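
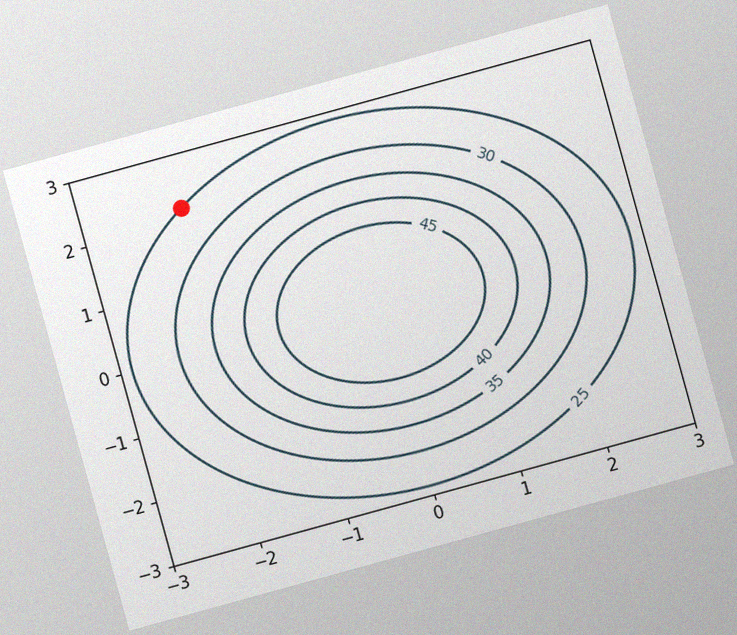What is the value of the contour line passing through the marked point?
25

The chart is tilted about 15° counter-clockwise, with some photo noise. The marked point sits on the contour labelled 25.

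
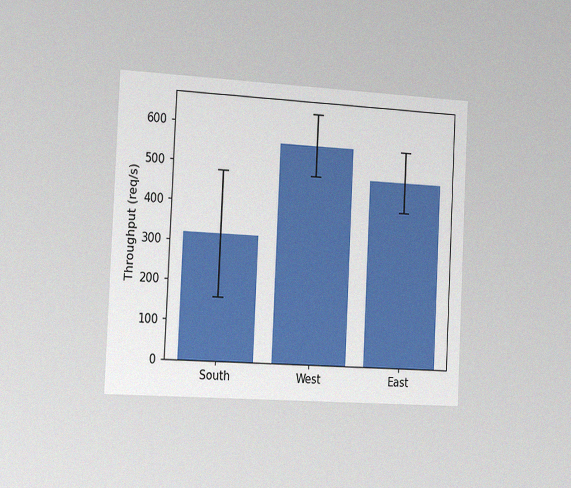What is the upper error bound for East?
The chart is tilted about 3° clockwise and viewed slightly from the left, with some photo noise. The East bar's upper whisker reaches 560req/s.

560req/s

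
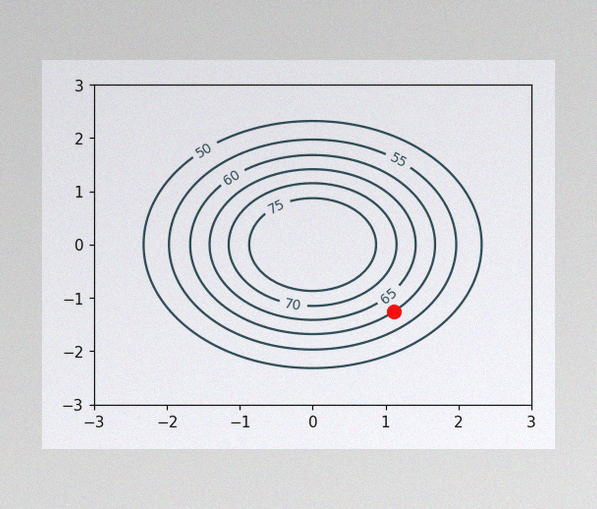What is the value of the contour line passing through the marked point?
The image has some photo noise and uneven lighting. The marked point sits on the contour labelled 60.

60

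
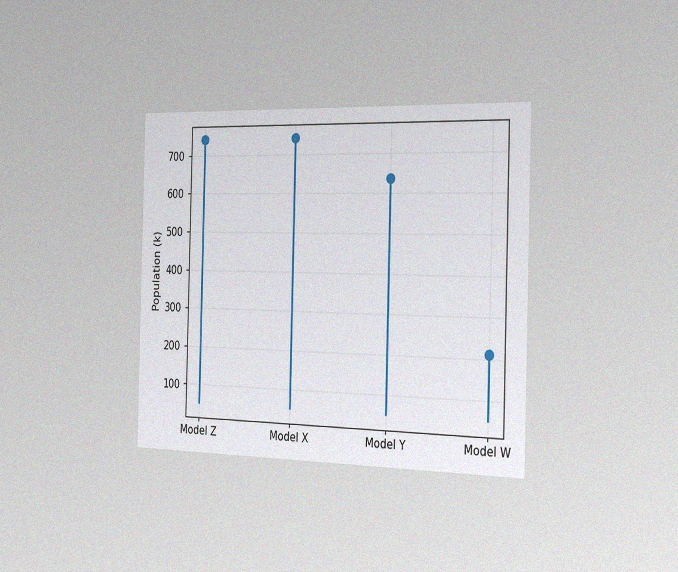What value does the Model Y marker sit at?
The chart is viewed slightly from the right, with some photo noise. The Model Y marker sits at 636k.

636k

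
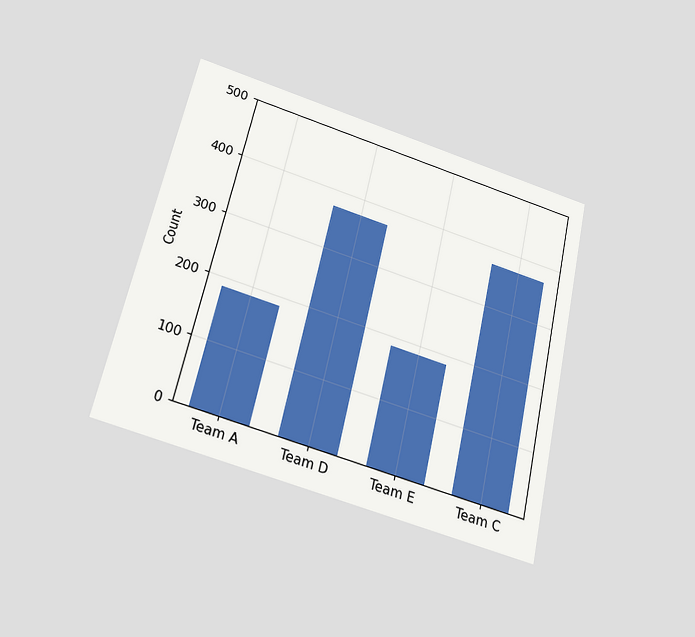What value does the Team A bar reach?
186

The chart is tilted about 13° clockwise and viewed slightly from below. Reading along the chart's y-axis, the Team A bar reaches 186.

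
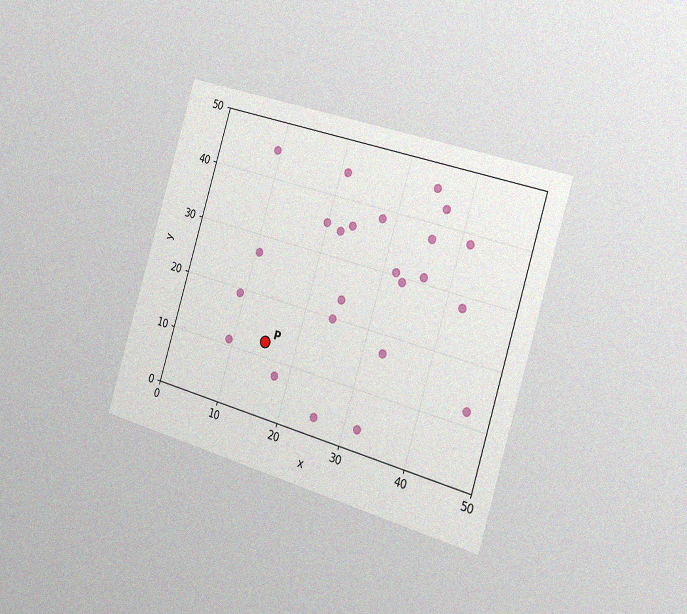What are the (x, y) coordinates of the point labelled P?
(15, 12.5)

The chart is tilted about 17° clockwise and viewed slightly from the right, with some photo noise. Following the gridlines from P to each axis, P sits at (15, 12.5).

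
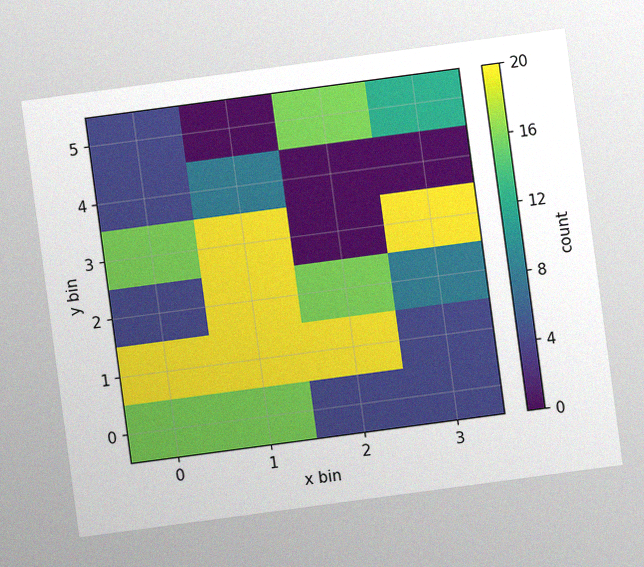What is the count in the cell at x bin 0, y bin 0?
16

The chart is tilted about 8° counter-clockwise, with some photo noise. Matching the cell (0, 0) against the colorbar gives 16.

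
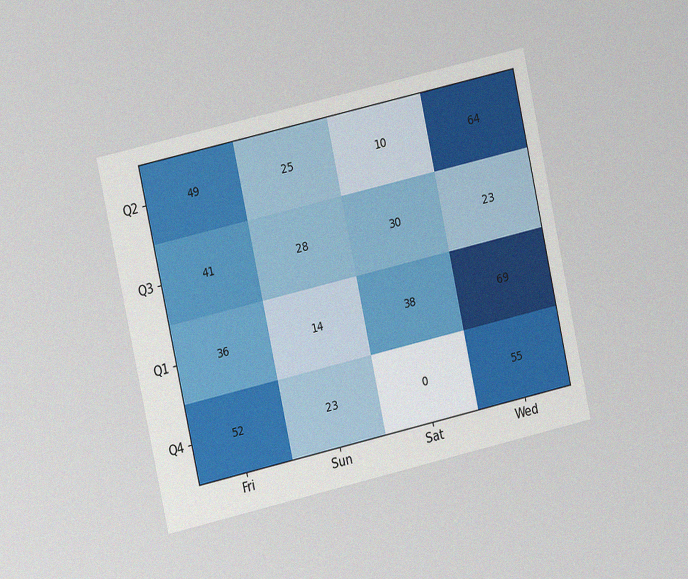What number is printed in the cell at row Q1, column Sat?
The chart is tilted about 13° counter-clockwise and viewed at a slight angle, with some photo noise. The (Q1, Sat) cell reads 38.

38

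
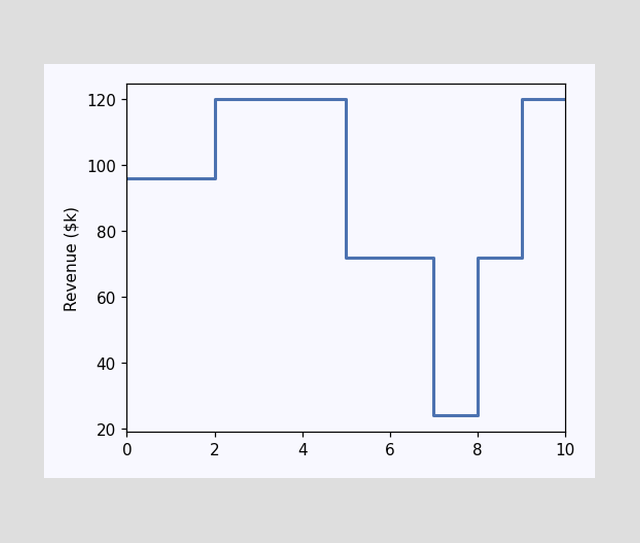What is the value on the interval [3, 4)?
On [3, 4) the step sits at $120k.

$120k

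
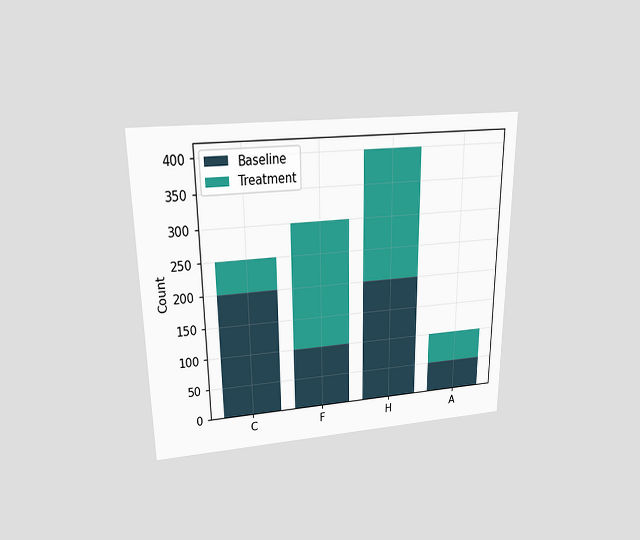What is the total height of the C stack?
The chart is viewed slightly from above. The C stack's top reaches 250 on the y-axis.

250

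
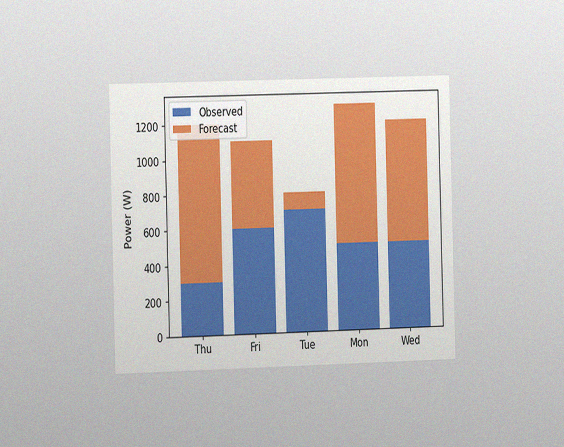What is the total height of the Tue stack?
The chart is viewed slightly from the left, with some photo noise. The Tue stack's top reaches 800W on the y-axis.

800W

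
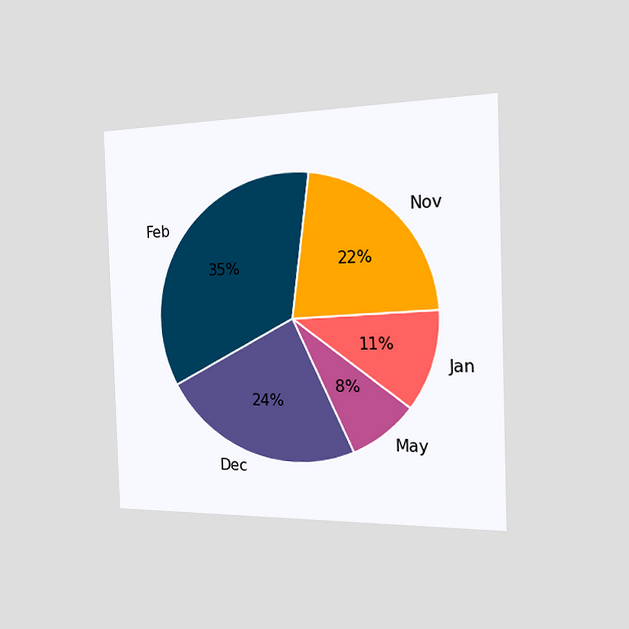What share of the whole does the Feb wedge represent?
The chart is viewed slightly from the right. The Feb slice takes up 35% of the pie.

35%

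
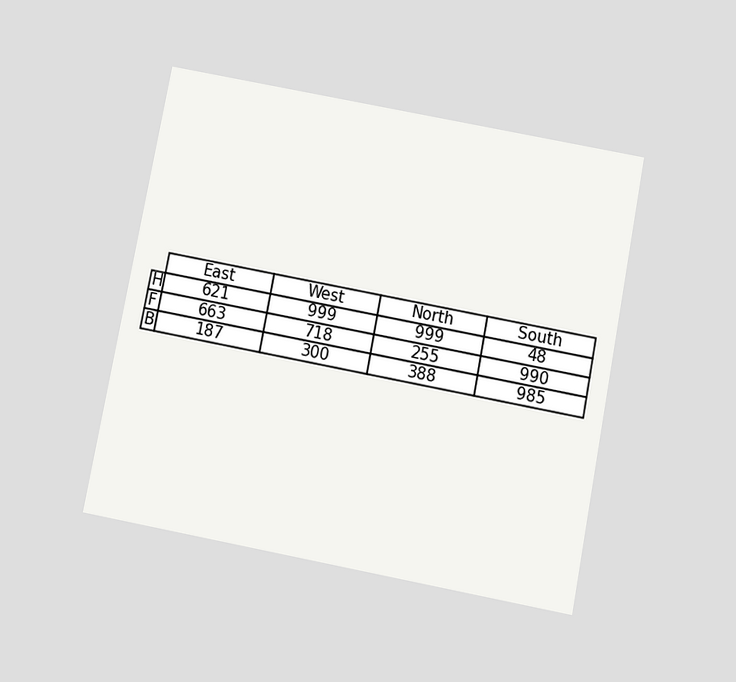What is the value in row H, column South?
The chart is tilted about 11° clockwise and viewed slightly from below. The (H, South) cell reads 48.

48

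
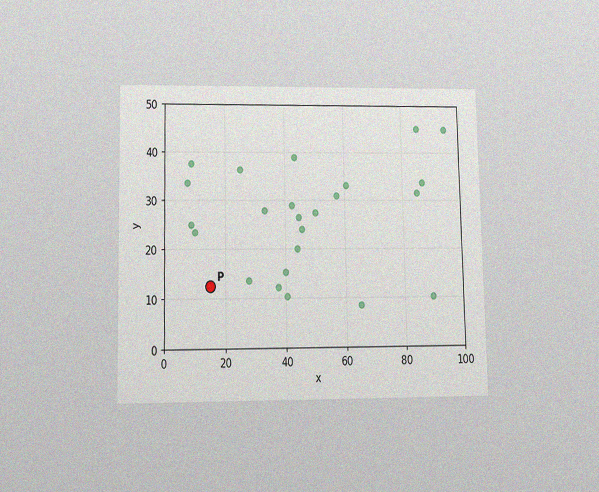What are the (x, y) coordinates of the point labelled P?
The chart is viewed slightly from below, with some photo noise. Following the gridlines from P to each axis, P sits at (15, 12.5).

(15, 12.5)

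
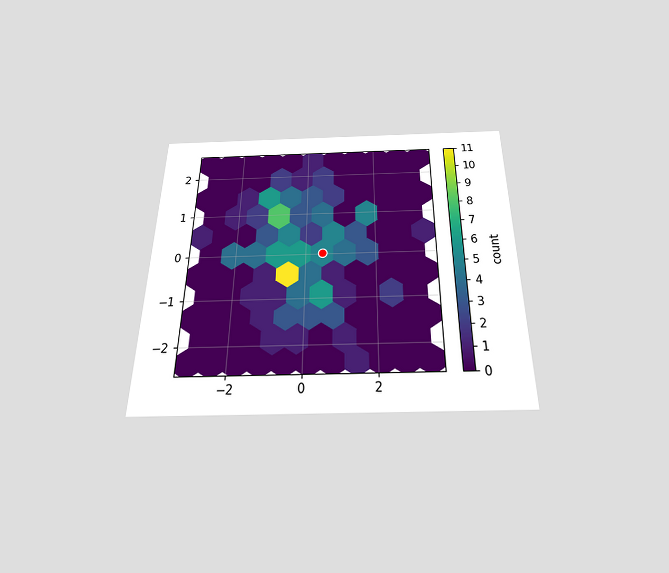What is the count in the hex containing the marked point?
The chart is viewed slightly from below. The marked hex reads 5 on the colorbar.

5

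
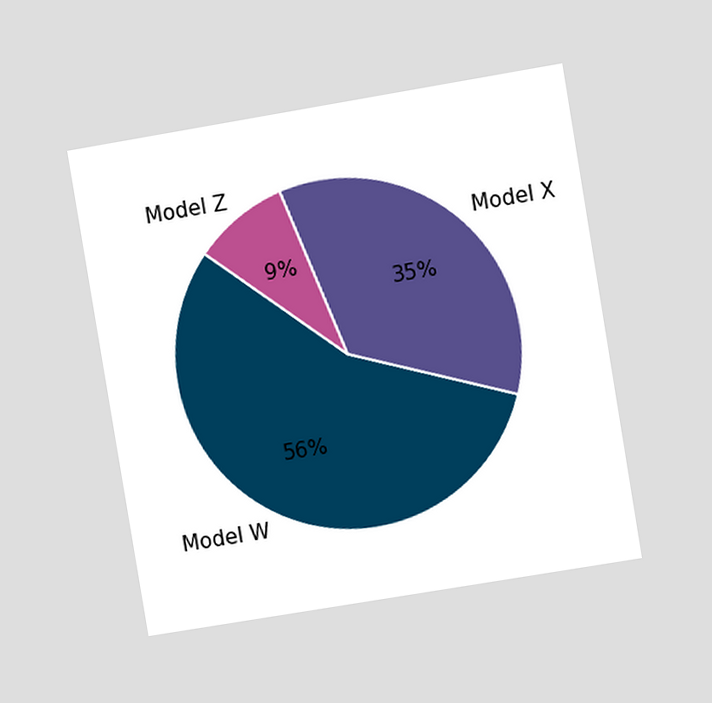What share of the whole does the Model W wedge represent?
56%

The chart is tilted about 9° counter-clockwise and viewed at a slight angle. The Model W slice takes up 56% of the pie.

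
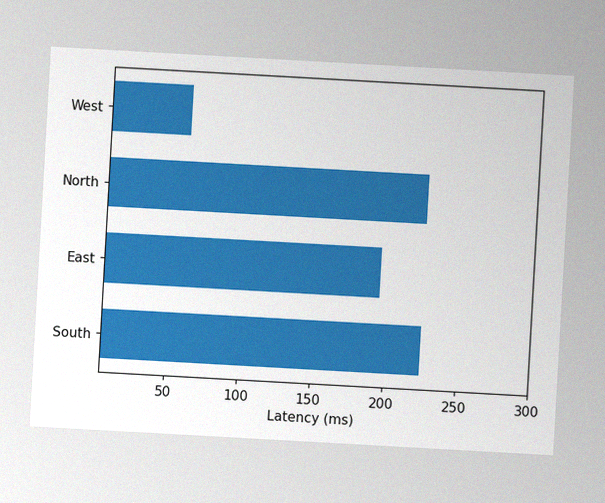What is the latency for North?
The chart is tilted about 3° clockwise, with some photo noise. Reading along the chart's x-axis, the North bar reaches 225ms.

225ms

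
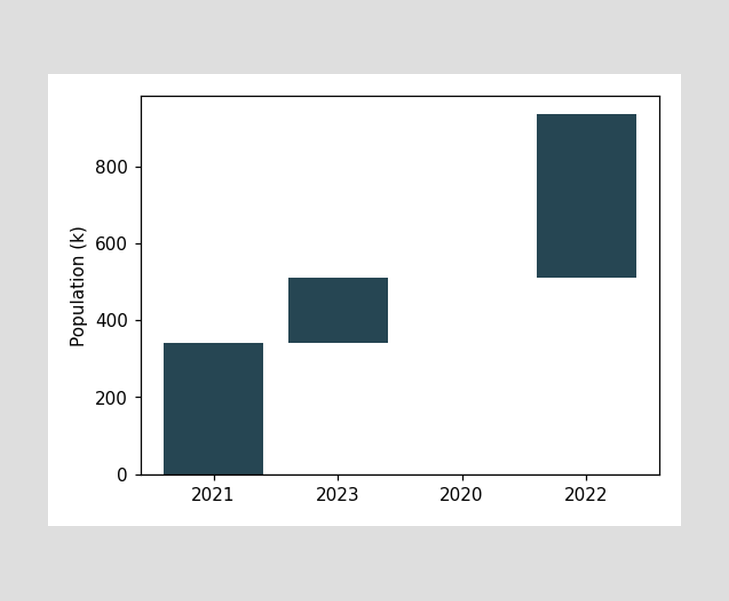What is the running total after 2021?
After 2021 the running total reaches 340k.

340k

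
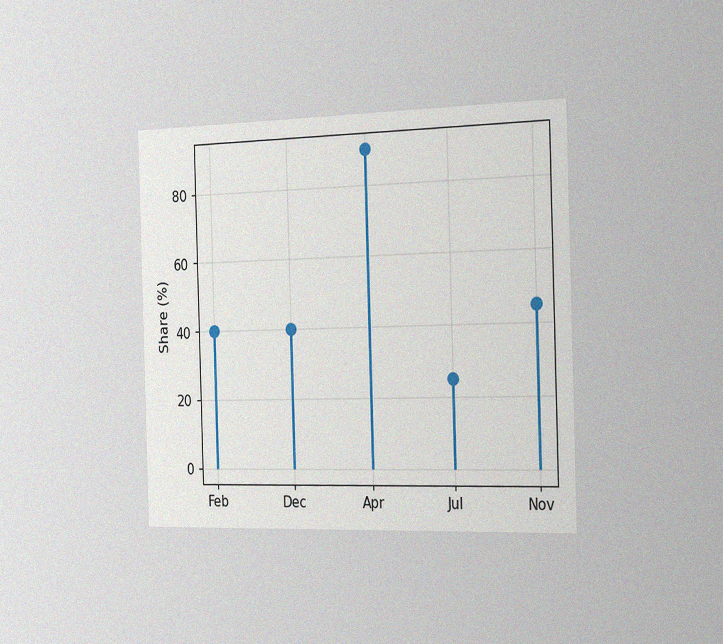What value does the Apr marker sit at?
The chart is viewed slightly from the right, with some photo noise. The Apr marker sits at 90%.

90%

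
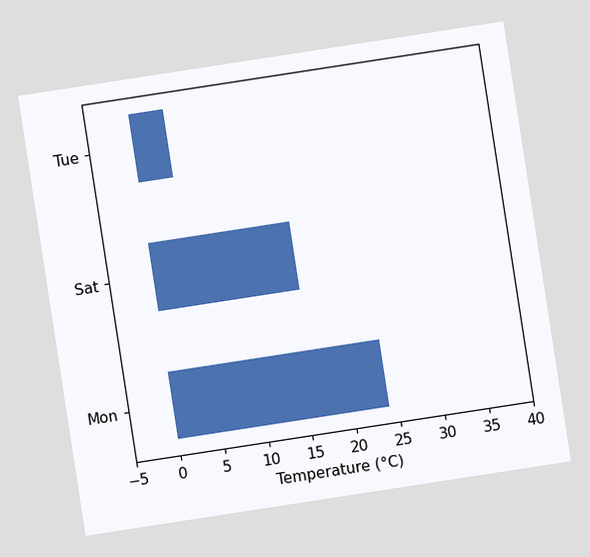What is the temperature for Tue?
4°C

The chart is tilted about 9° counter-clockwise. Reading along the chart's x-axis, the Tue bar reaches 4°C.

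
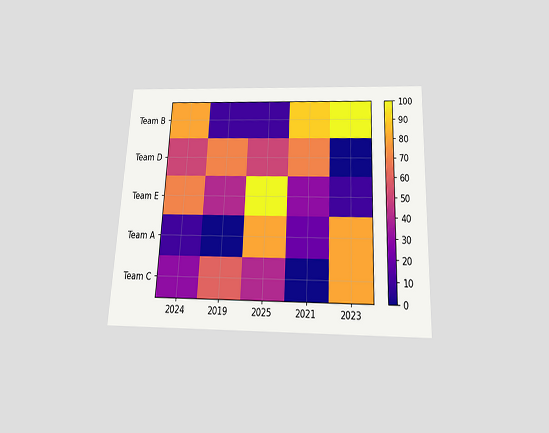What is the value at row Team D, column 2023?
The chart is tilted about 3° clockwise and viewed slightly from below. Matching cell (Team D, 2023) against the colorbar gives 0.

0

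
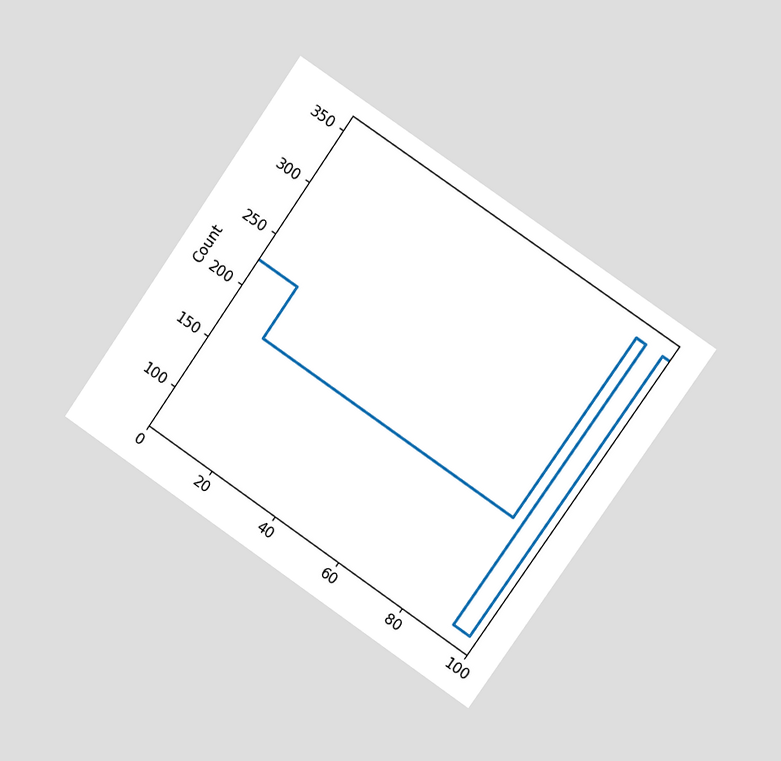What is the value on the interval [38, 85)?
175

The chart is tilted about 35° clockwise and viewed slightly from the right. On [38, 85) the step sits at 175.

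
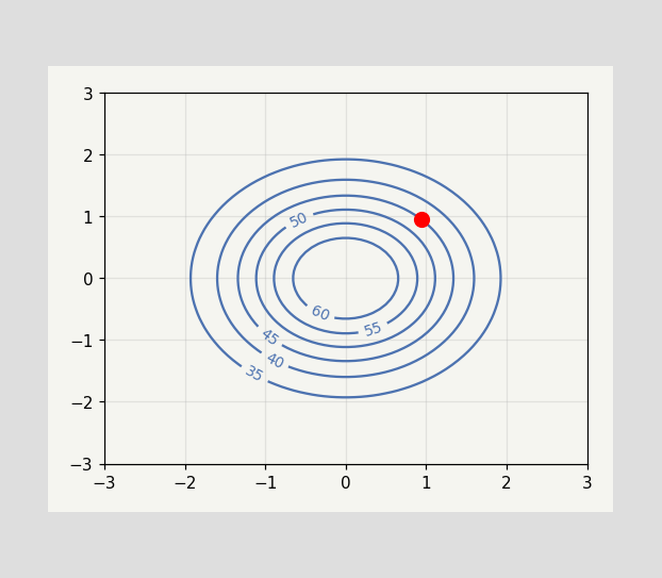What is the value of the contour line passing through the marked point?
The marked point sits on the contour labelled 45.

45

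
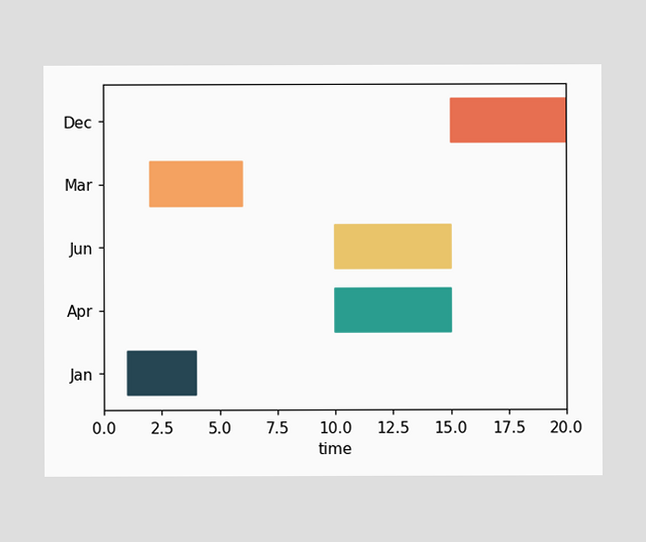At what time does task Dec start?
The Dec bar begins at t=15.

15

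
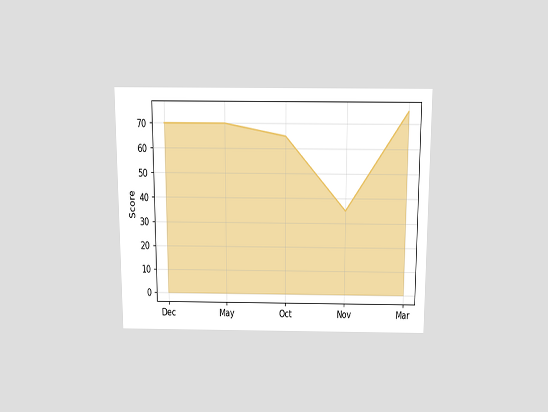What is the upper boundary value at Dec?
70

The chart is viewed slightly from above. At Dec the upper boundary is at 70.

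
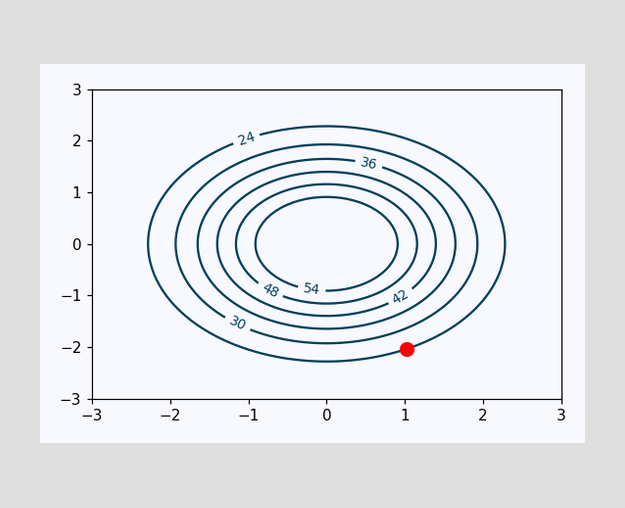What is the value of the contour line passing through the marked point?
The marked point sits on the contour labelled 24.

24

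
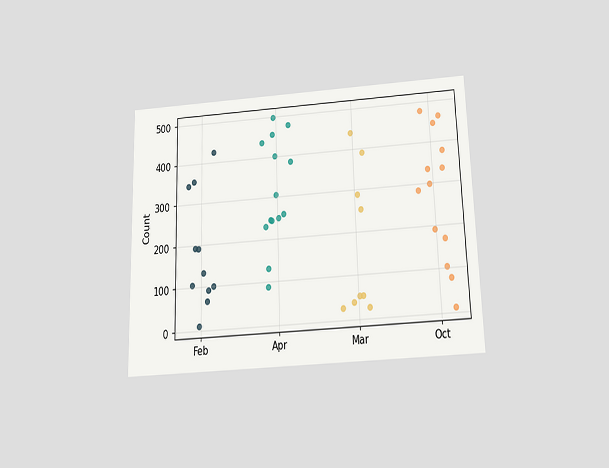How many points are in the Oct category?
13

The chart is viewed slightly from below. Counting the markers in the Oct column gives 13.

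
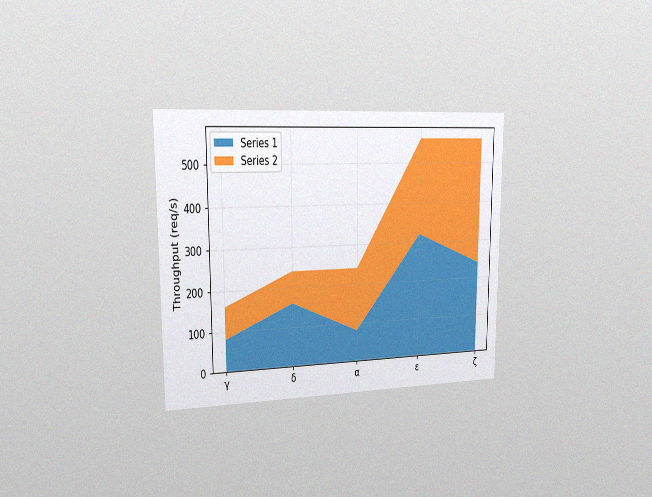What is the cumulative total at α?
The chart is viewed slightly from the left, with some photo noise. The stacked total at α reaches 240req/s.

240req/s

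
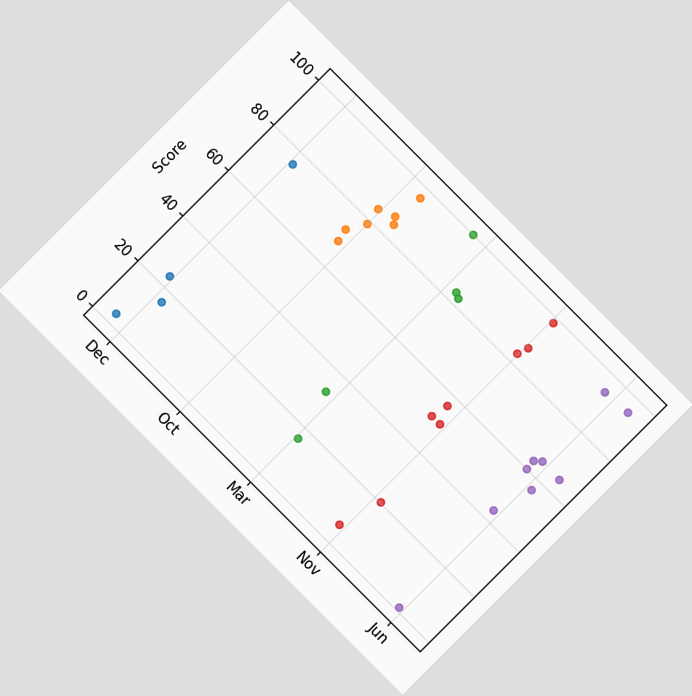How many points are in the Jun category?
The chart is tilted about 45° clockwise. Counting the markers in the Jun column gives 9.

9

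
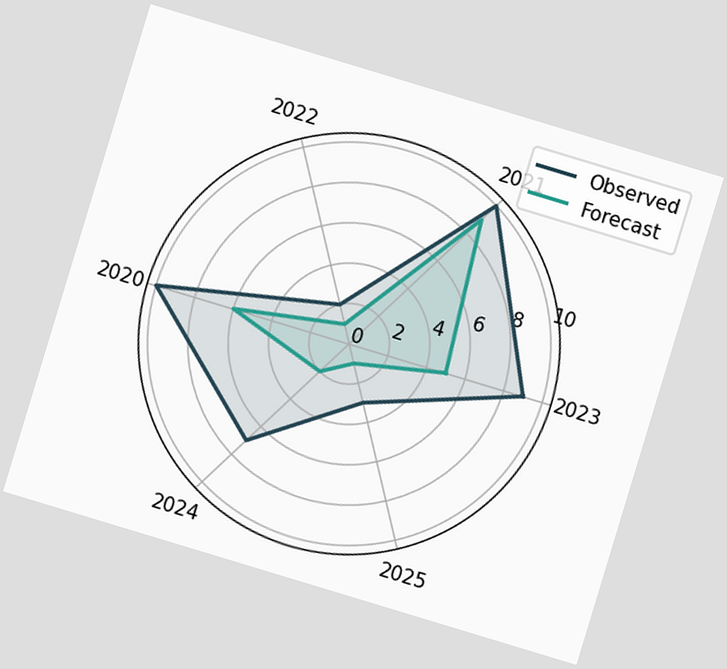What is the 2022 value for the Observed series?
The chart is tilted about 17° clockwise. On the 2022 axis, Observed reaches 2.

2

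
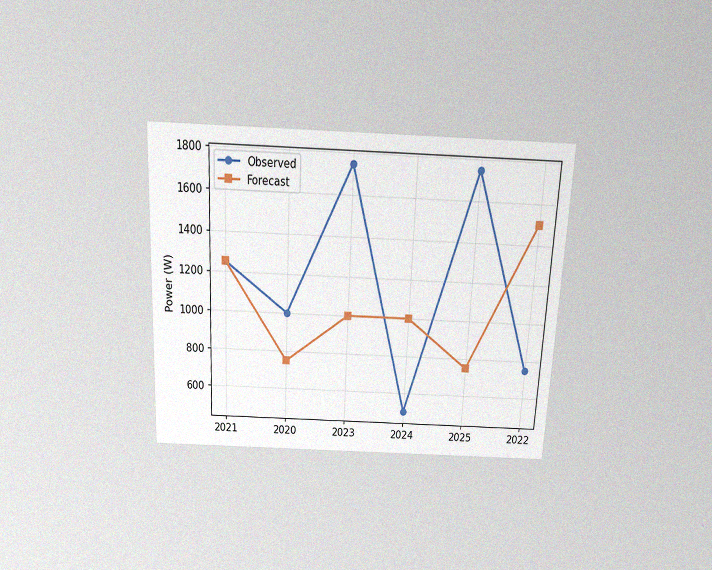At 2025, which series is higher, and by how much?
The chart is tilted about 3° clockwise and viewed slightly from above, with some photo noise. At 2025, Observed sits above the other line by 1000W.

Observed, by 1000W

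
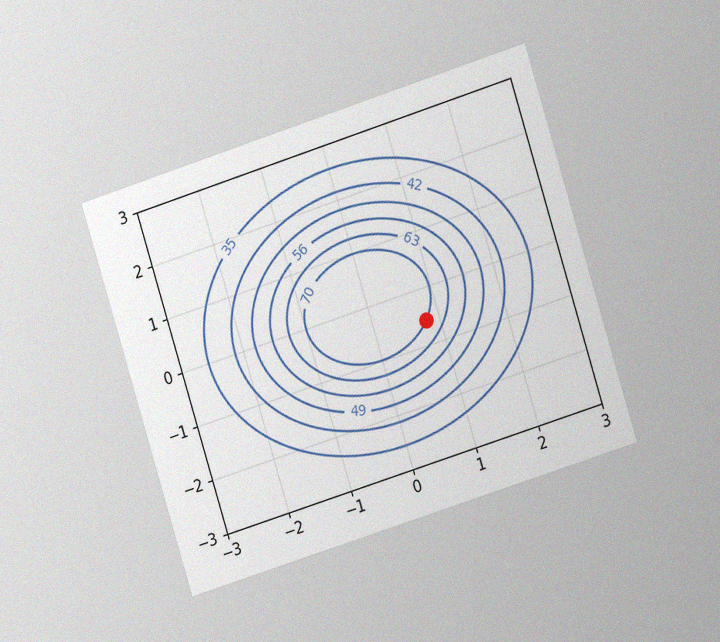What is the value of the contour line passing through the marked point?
The chart is tilted about 18° counter-clockwise and viewed at a slight angle, with some photo noise. The marked point sits on the contour labelled 70.

70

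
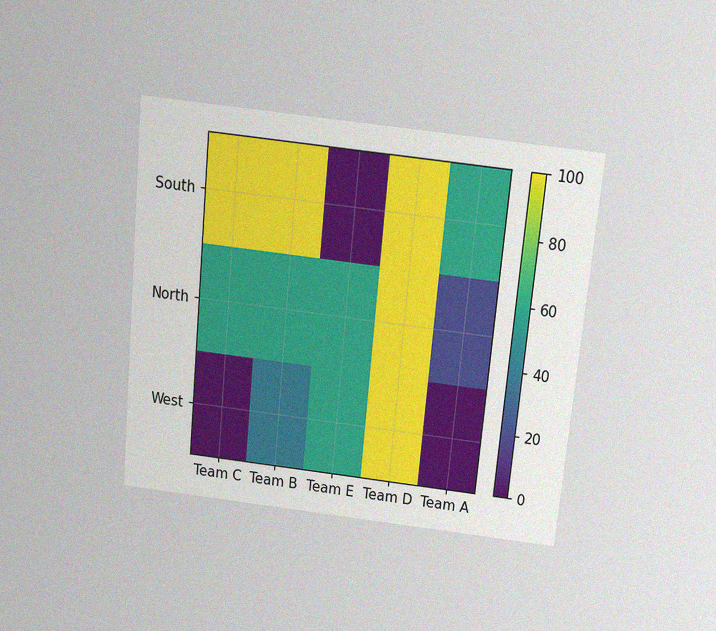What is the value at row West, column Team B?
The chart is tilted about 5° clockwise and viewed slightly from above, with some photo noise. Matching cell (West, Team B) against the colorbar gives 40.

40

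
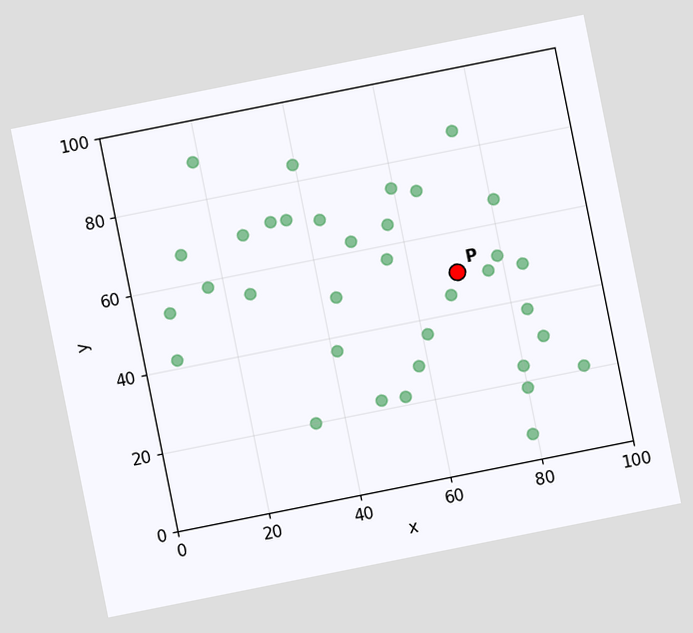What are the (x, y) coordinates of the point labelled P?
(70, 50)

The chart is tilted about 11° counter-clockwise. Following the gridlines from P to each axis, P sits at (70, 50).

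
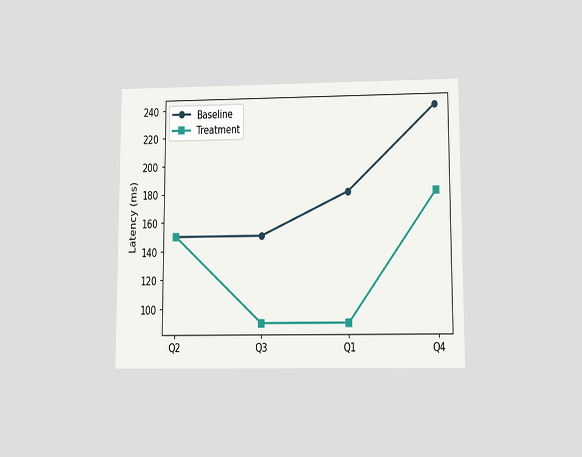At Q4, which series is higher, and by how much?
The chart is viewed slightly from below. At Q4, Baseline sits above the other line by 60ms.

Baseline, by 60ms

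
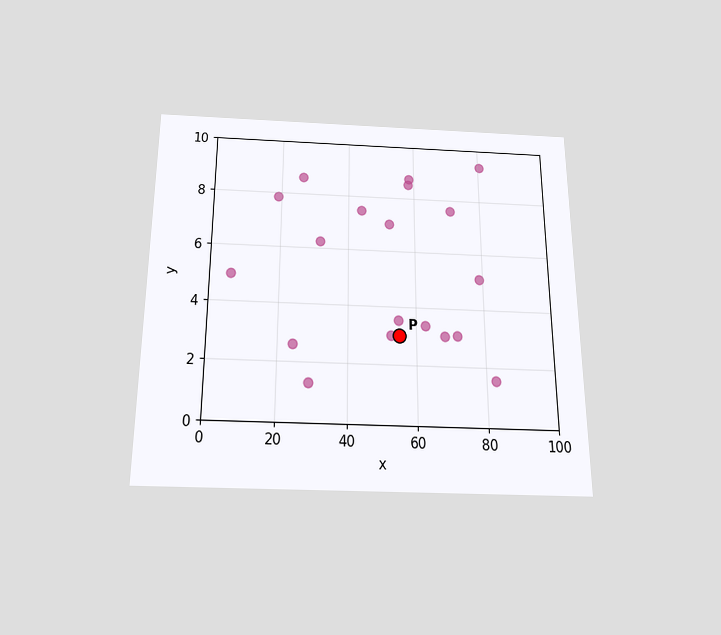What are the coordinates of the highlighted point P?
(55, 3)

The chart is viewed slightly from below. Following the gridlines from P to each axis, P sits at (55, 3).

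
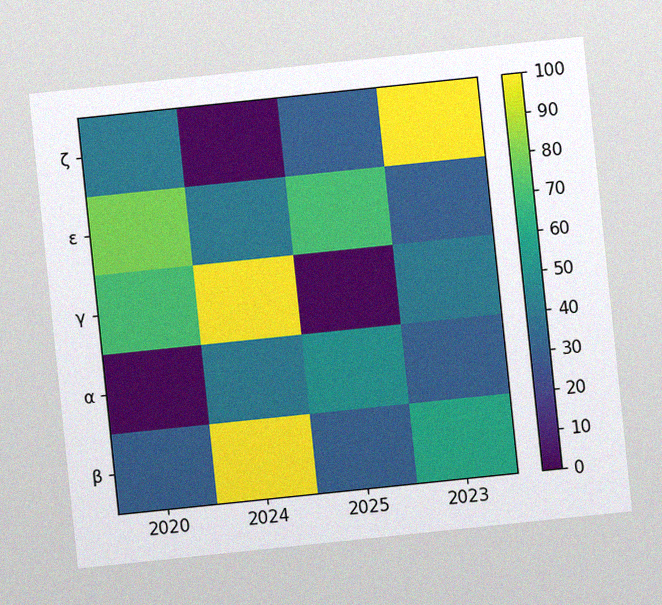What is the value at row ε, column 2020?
80

The chart is tilted about 6° counter-clockwise, with some photo noise. Matching cell (ε, 2020) against the colorbar gives 80.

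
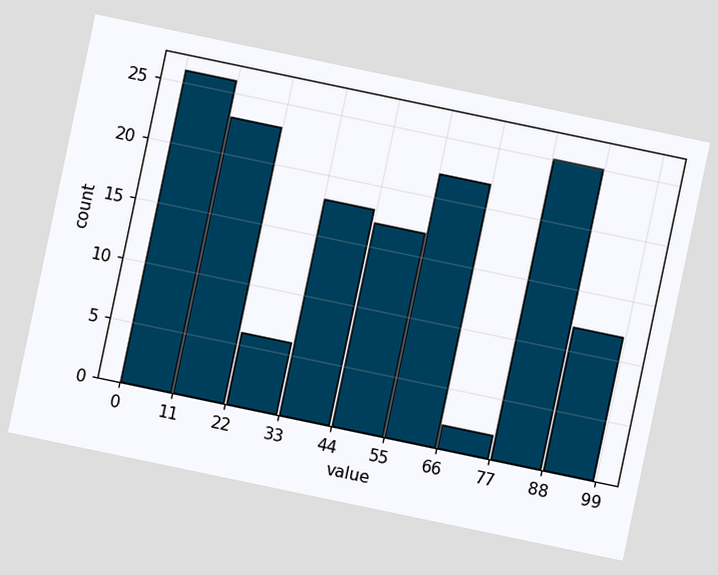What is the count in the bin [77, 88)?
The chart is tilted about 12° clockwise. The [77, 88) bin has height 25.

25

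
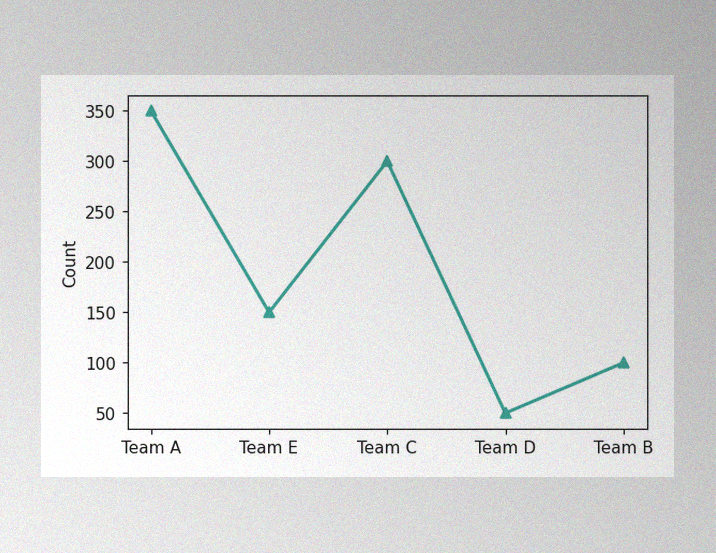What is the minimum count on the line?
50

The image has some photo noise and uneven lighting. The lowest point is at Team D, and reading across to the y-axis gives 50.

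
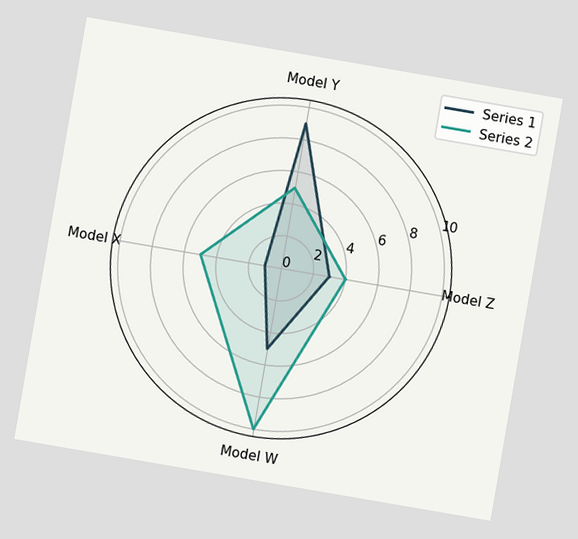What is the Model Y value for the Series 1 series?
The chart is tilted about 10° clockwise. On the Model Y axis, Series 1 reaches 9.

9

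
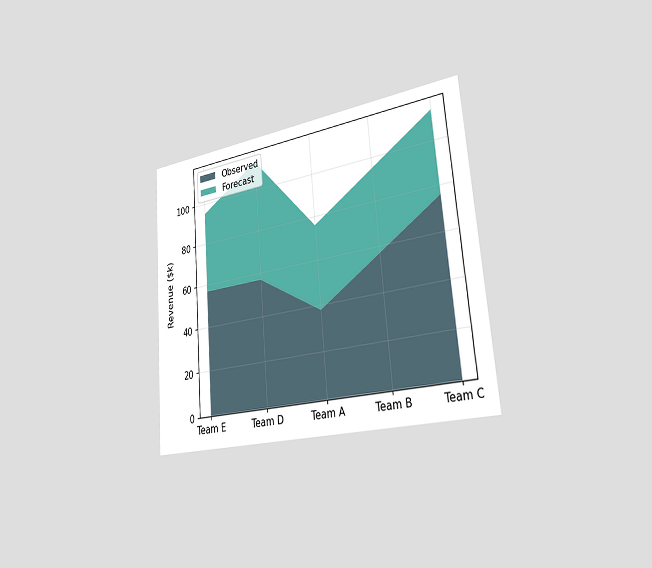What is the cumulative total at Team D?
The chart is tilted about 5° counter-clockwise and viewed slightly from the right. The stacked total at Team D reaches $114k.

$114k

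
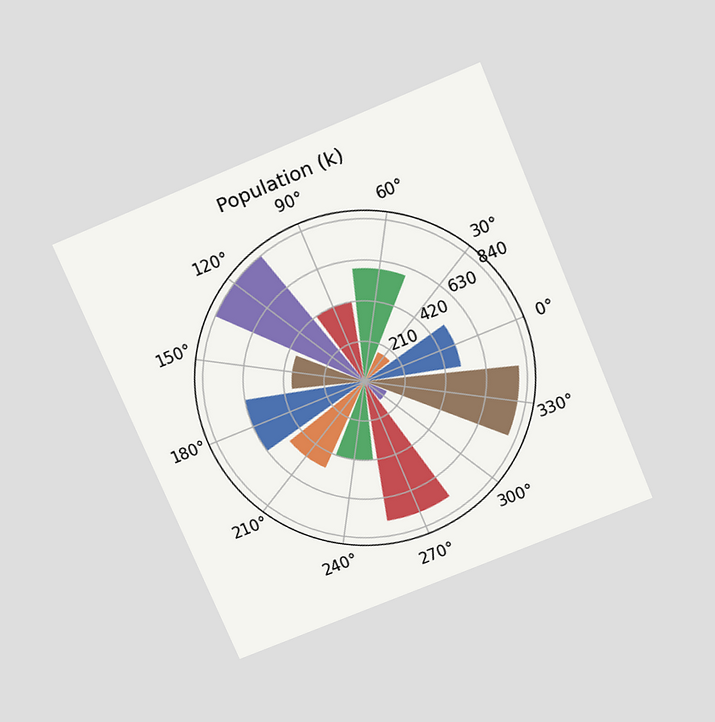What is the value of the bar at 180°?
The chart is tilted about 23° counter-clockwise and viewed slightly from above. The bar at 180° reaches 630k on the radial axis.

630k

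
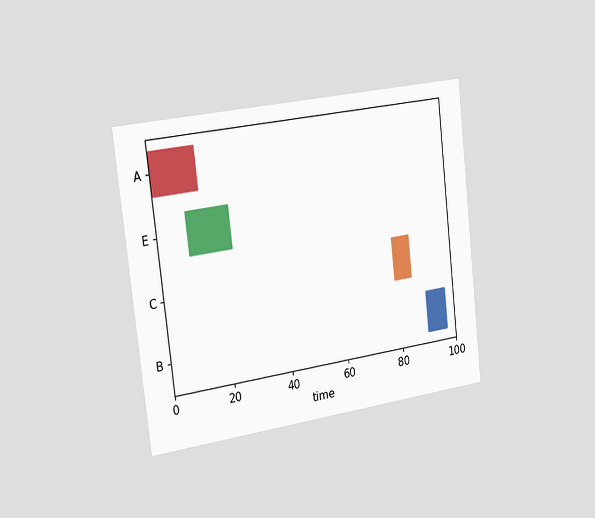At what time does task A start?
0

The chart is tilted about 7° counter-clockwise and viewed slightly from the left. The A bar begins at t=0.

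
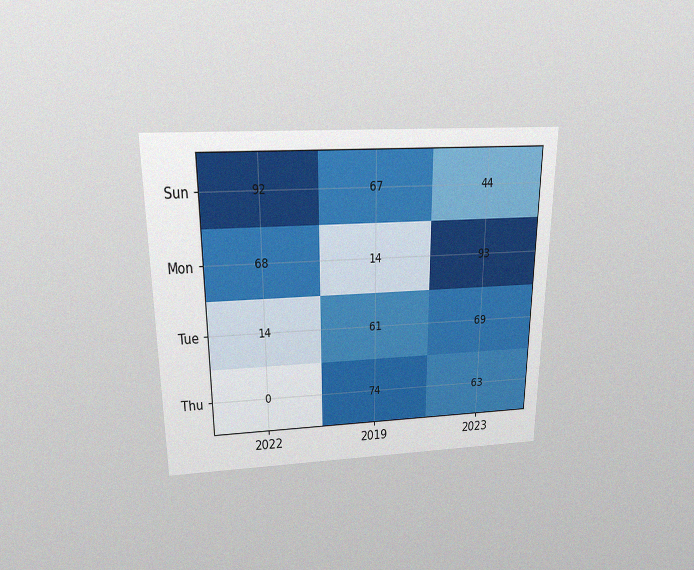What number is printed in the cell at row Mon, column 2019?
14

The chart is viewed slightly from above, with some photo noise. The (Mon, 2019) cell reads 14.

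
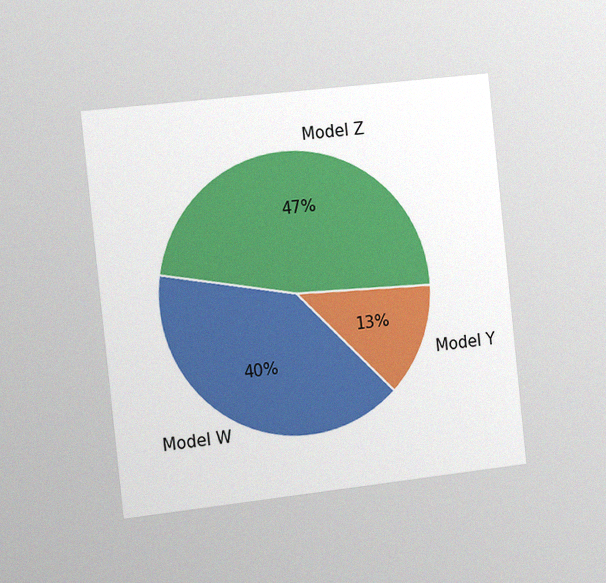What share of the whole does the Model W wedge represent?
40%

The chart is tilted about 6° counter-clockwise and viewed slightly from the left, with some photo noise. The Model W slice takes up 40% of the pie.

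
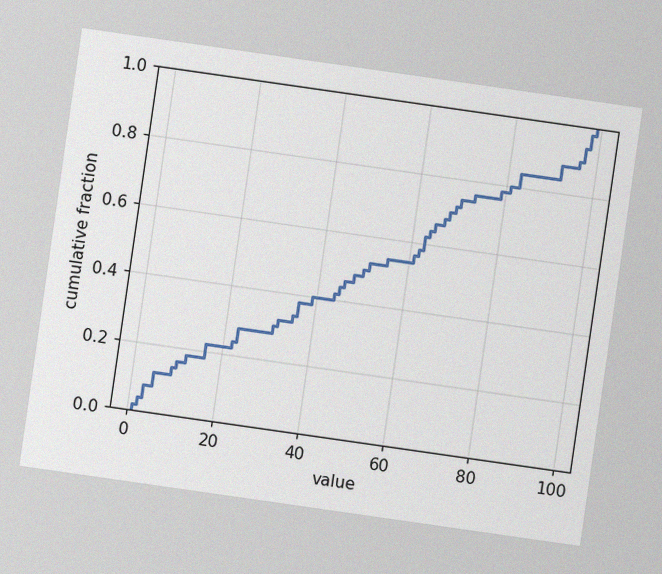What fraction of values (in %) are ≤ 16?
The chart is tilted about 8° clockwise, with some photo noise. At x=16 the ECDF step is at 22%.

22%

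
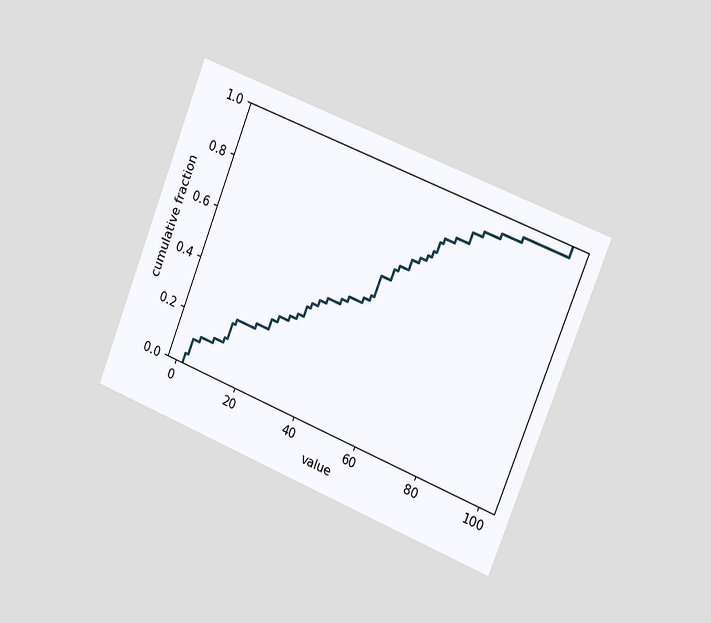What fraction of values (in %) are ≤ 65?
84%

The chart is tilted about 22° clockwise and viewed slightly from the right. At x=65 the ECDF step is at 84%.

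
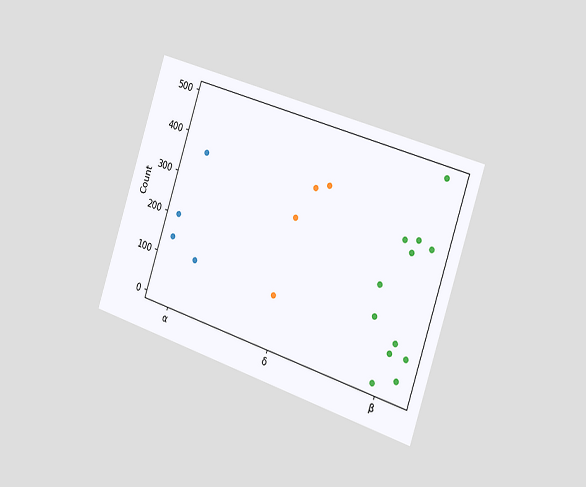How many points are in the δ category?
The chart is tilted about 18° clockwise and viewed slightly from the right. Counting the markers in the δ column gives 4.

4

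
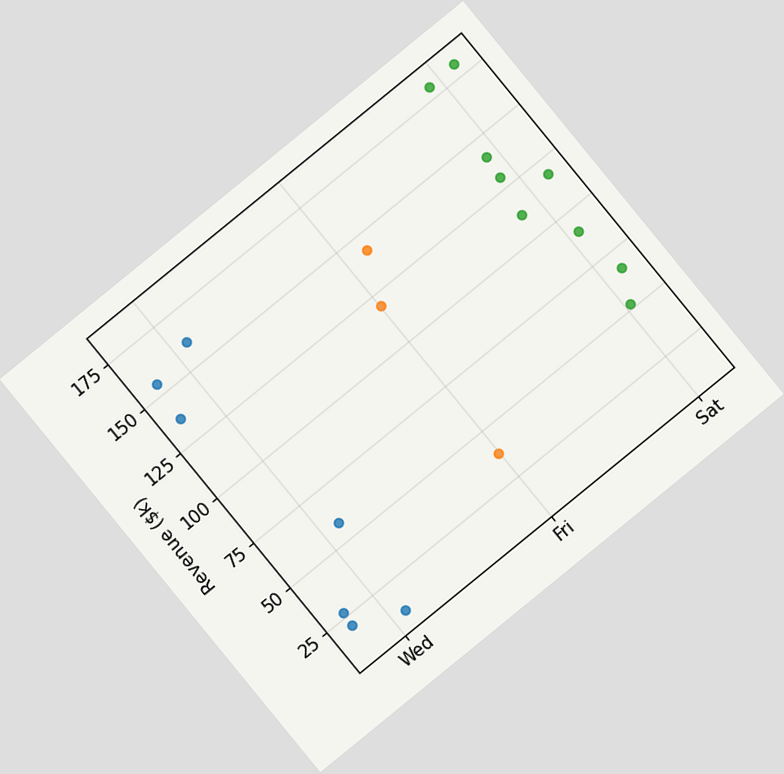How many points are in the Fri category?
3

The chart is tilted about 39° counter-clockwise. Counting the markers in the Fri column gives 3.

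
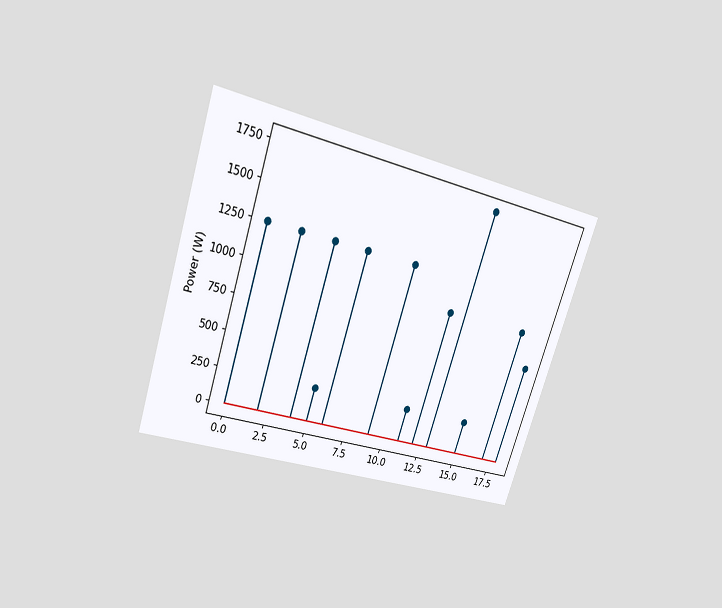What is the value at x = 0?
The chart is tilted about 18° clockwise and viewed slightly from above. The stem at x=0 reaches 1250W.

1250W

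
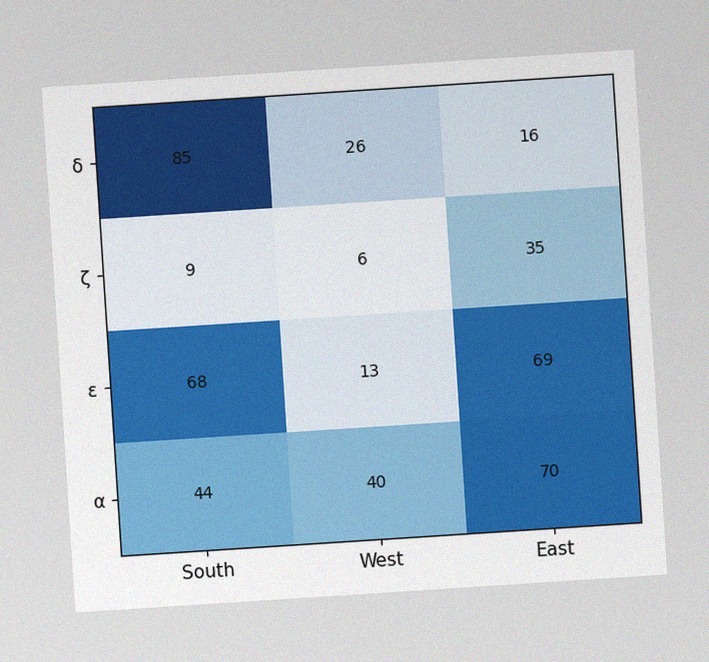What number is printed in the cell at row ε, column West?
13

The chart is tilted about 4° counter-clockwise, with some photo noise. The (ε, West) cell reads 13.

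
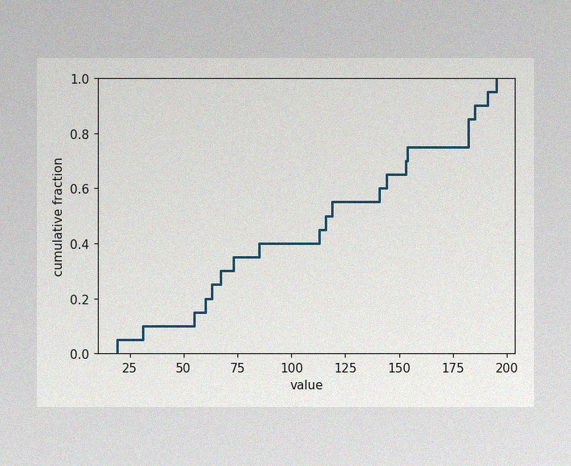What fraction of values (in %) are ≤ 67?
30%

The image has some photo noise and uneven lighting. At x=67 the ECDF step is at 30%.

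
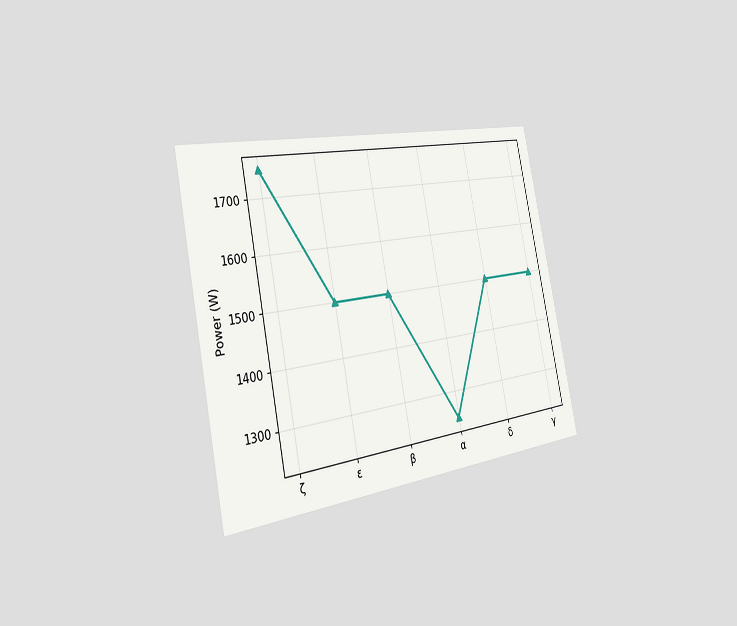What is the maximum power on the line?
The chart is tilted about 11° counter-clockwise and viewed slightly from the left. The highest point is at ζ, and reading across to the y-axis gives 1750W.

1750W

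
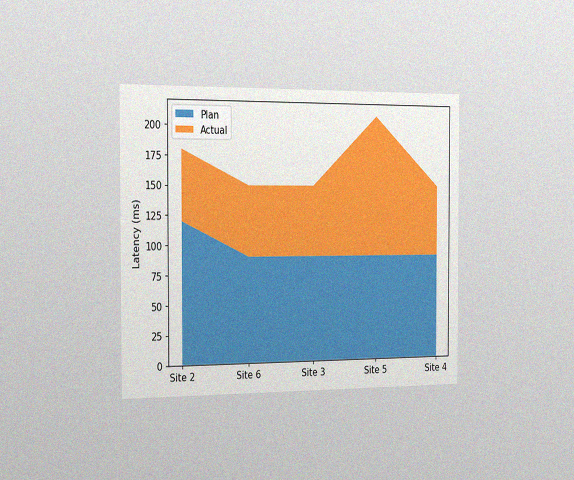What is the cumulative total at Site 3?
The chart is viewed slightly from the left, with some photo noise. The stacked total at Site 3 reaches 150ms.

150ms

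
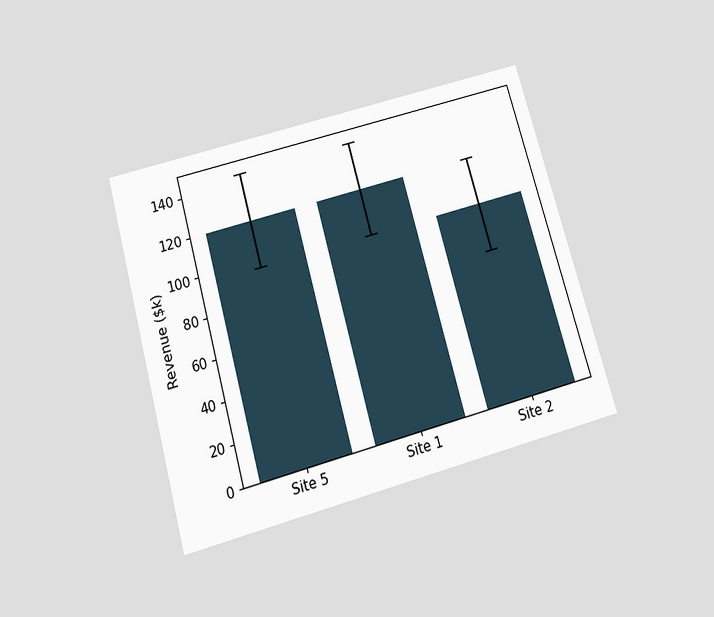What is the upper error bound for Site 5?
The chart is tilted about 16° counter-clockwise and viewed slightly from below. The Site 5 bar's upper whisker reaches $144k.

$144k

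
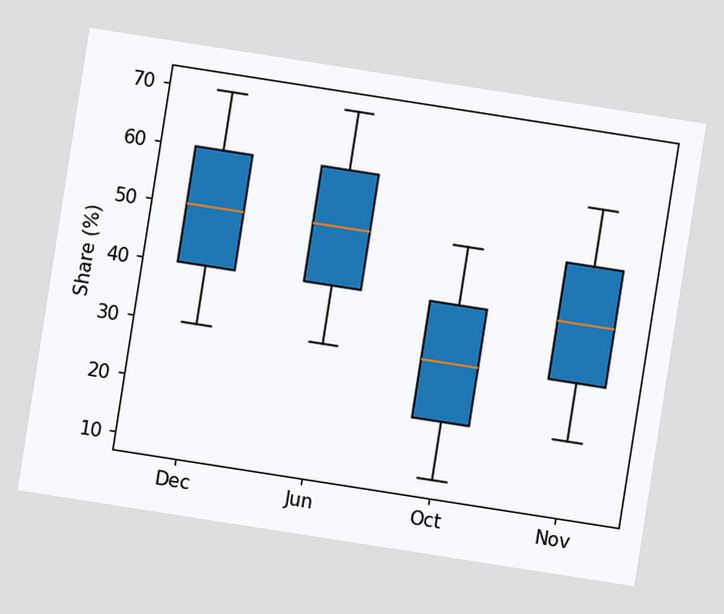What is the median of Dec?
The chart is tilted about 9° clockwise. The median line in the Dec box sits at 50%.

50%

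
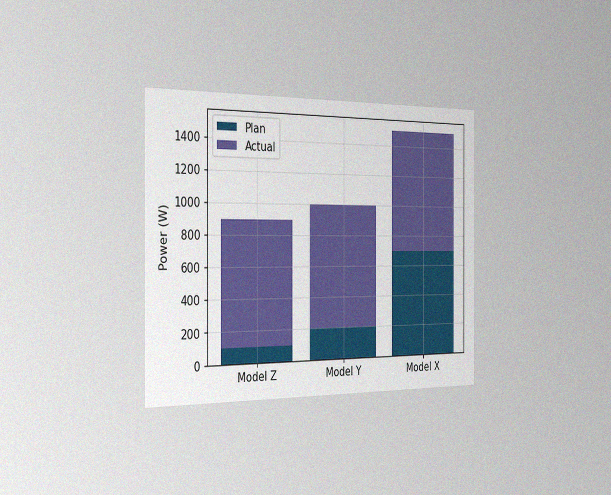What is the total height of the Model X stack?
1500W

The chart is viewed slightly from the left, with some photo noise. The Model X stack's top reaches 1500W on the y-axis.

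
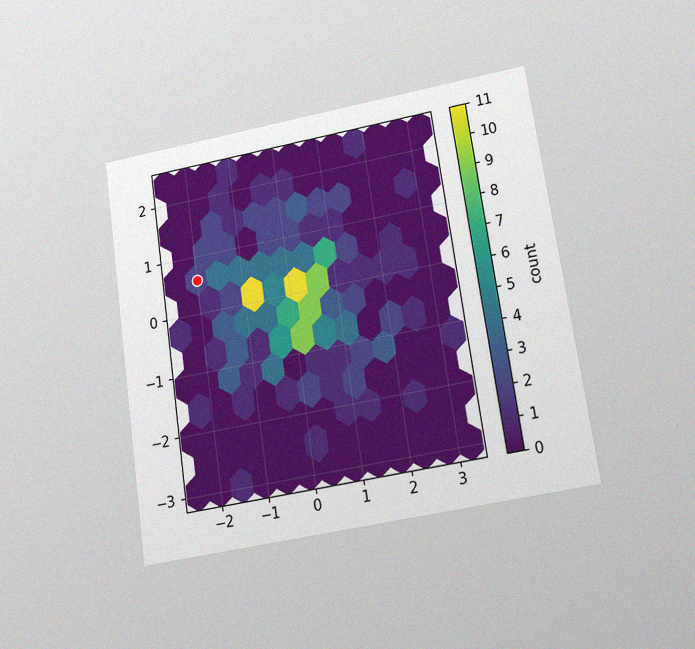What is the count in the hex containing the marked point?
The chart is tilted about 8° counter-clockwise and viewed at a slight angle, with some photo noise. The marked hex reads 2 on the colorbar.

2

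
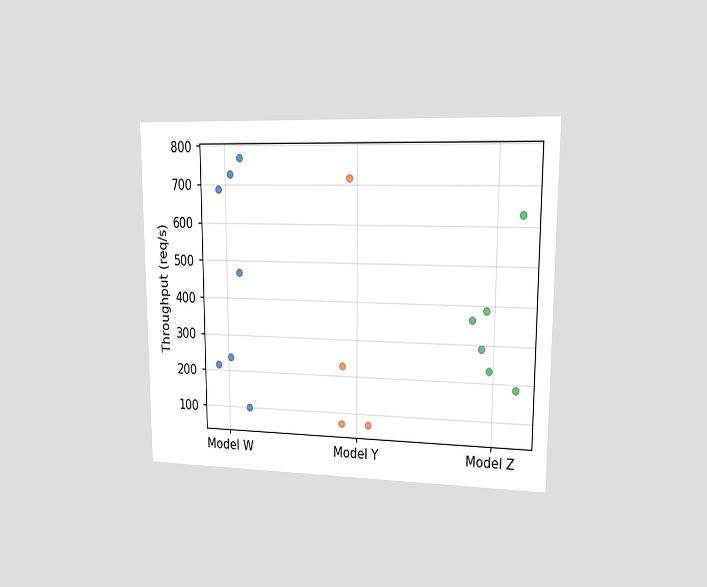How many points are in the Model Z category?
The chart is viewed at a slight angle. Counting the markers in the Model Z column gives 6.

6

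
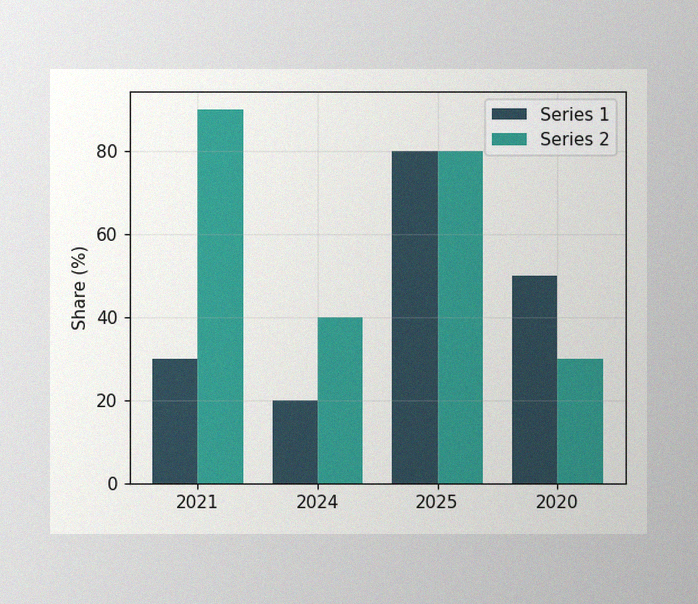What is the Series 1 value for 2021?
The image has some photo noise and uneven lighting. The Series 1 bar at 2021 reaches 30% on the y-axis.

30%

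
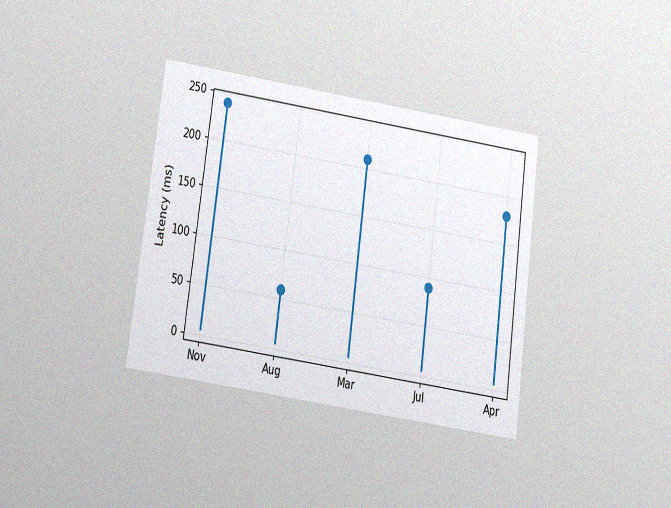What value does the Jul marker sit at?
90ms

The chart is tilted about 8° clockwise and viewed slightly from below, with some photo noise. The Jul marker sits at 90ms.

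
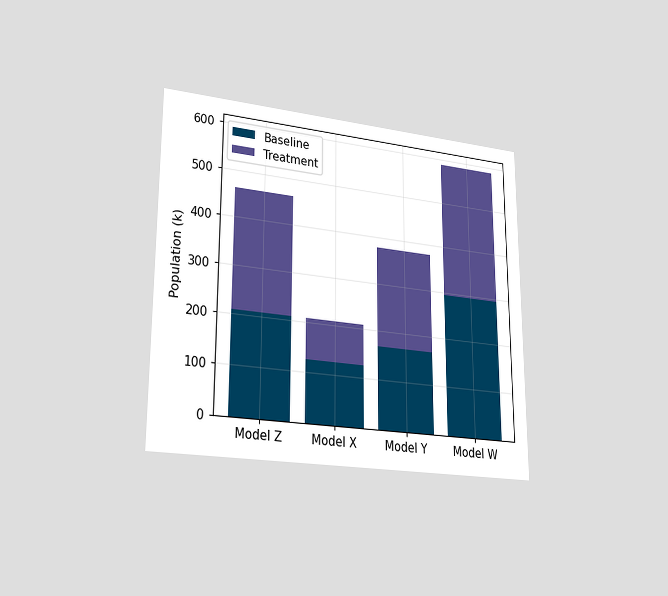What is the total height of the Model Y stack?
The chart is viewed slightly from the left. The Model Y stack's top reaches 378k on the y-axis.

378k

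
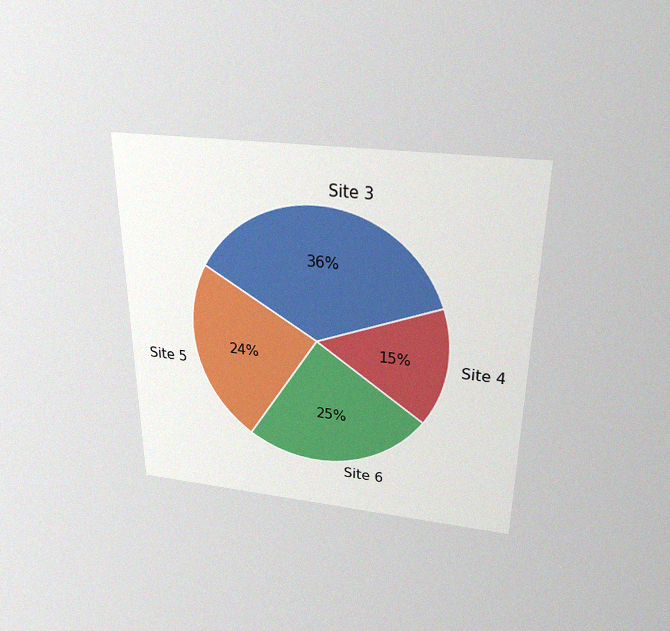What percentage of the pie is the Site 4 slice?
15%

The chart is viewed slightly from above, with some photo noise. The Site 4 slice takes up 15% of the pie.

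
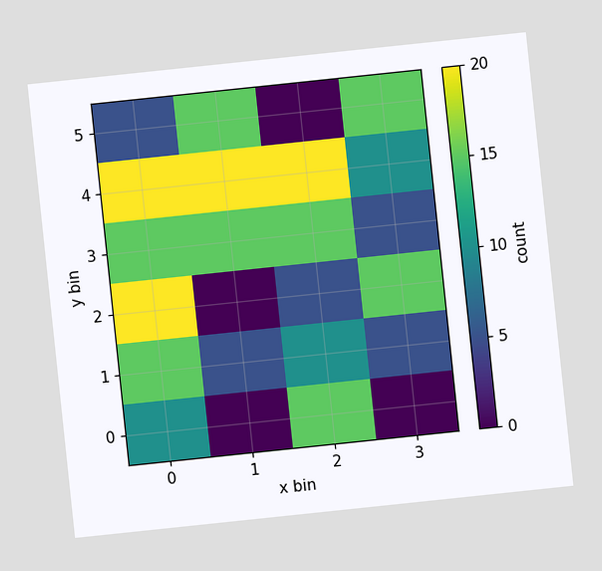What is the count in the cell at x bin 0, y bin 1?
The chart is tilted about 6° counter-clockwise. Matching the cell (0, 1) against the colorbar gives 15.

15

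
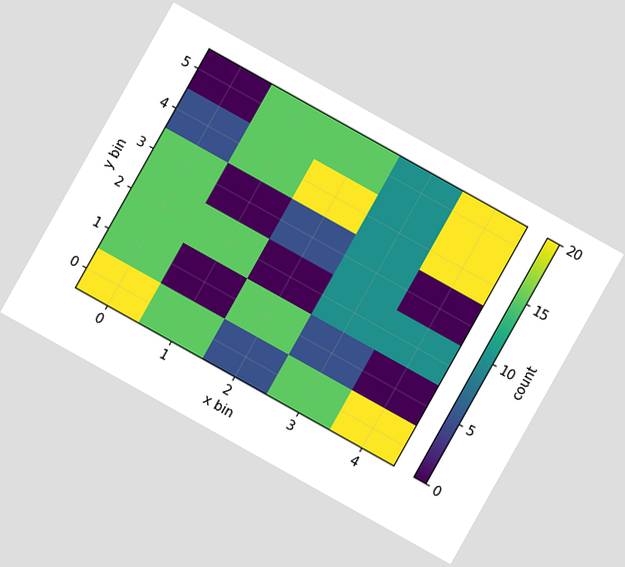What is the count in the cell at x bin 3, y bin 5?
The chart is tilted about 29° clockwise. Matching the cell (3, 5) against the colorbar gives 10.

10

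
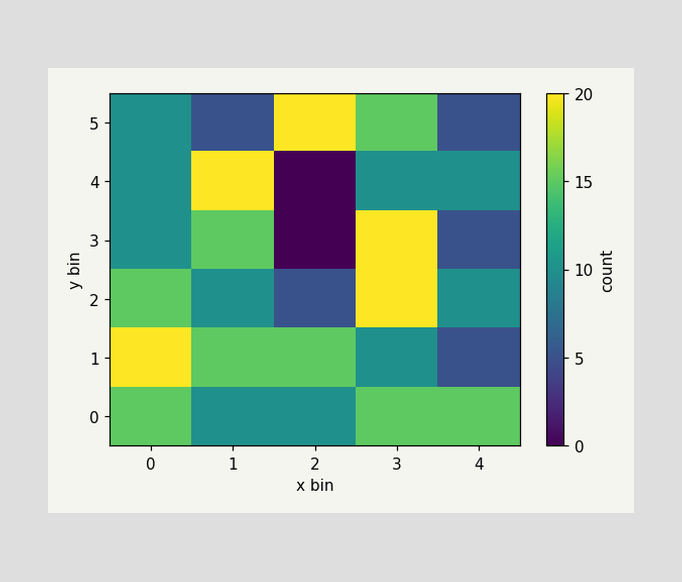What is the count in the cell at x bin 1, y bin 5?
5

Matching the cell (1, 5) against the colorbar gives 5.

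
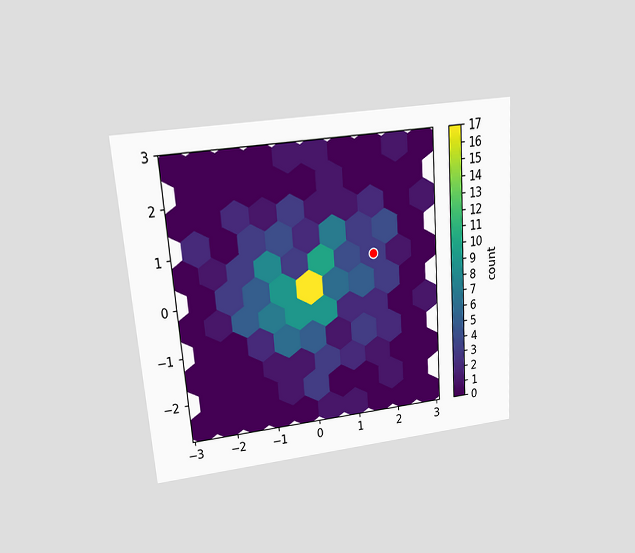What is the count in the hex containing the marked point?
3

The chart is tilted about 4° counter-clockwise and viewed at a slight angle. The marked hex reads 3 on the colorbar.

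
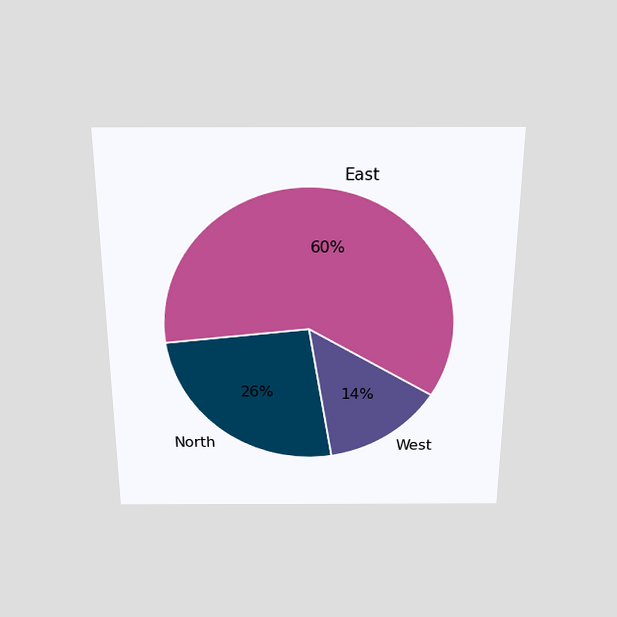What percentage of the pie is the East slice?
60%

The chart is viewed slightly from above. The East slice takes up 60% of the pie.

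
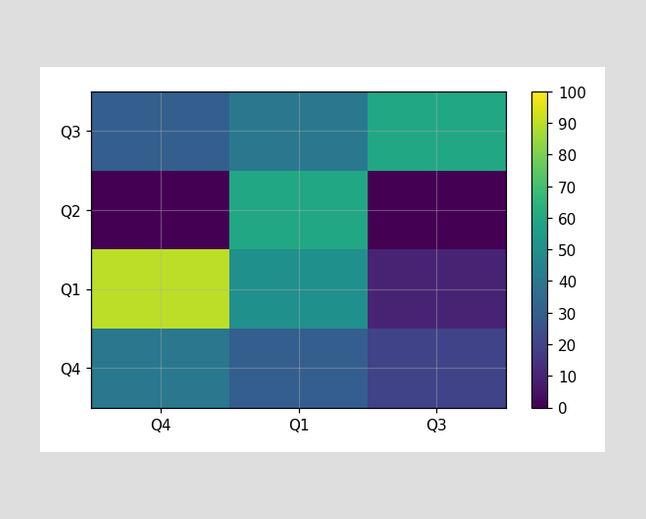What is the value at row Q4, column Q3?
Matching cell (Q4, Q3) against the colorbar gives 20.

20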